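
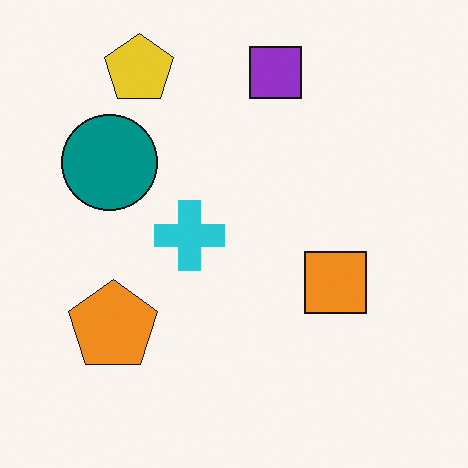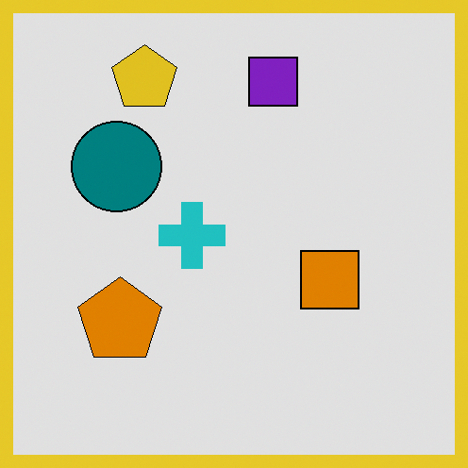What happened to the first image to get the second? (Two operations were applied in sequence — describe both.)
It was posterized to a reduced palette, then framed with a yellow border.

Each flat color has snapped to a coarser quantized level — most visibly, the near-white background has dropped to a flat grey. A solid yellow frame runs around the edge of the second image, with the content slightly shrunk inside it.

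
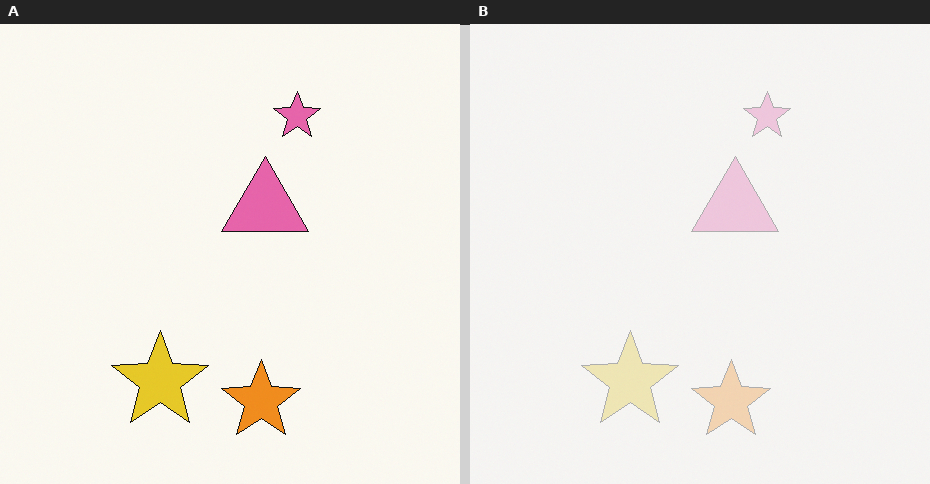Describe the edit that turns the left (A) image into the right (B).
The transformation is: washed out (contrast reduced).

Tones are pushed toward mid-grey across the whole image — a global contrast change.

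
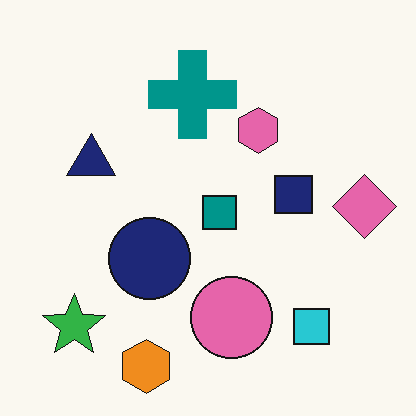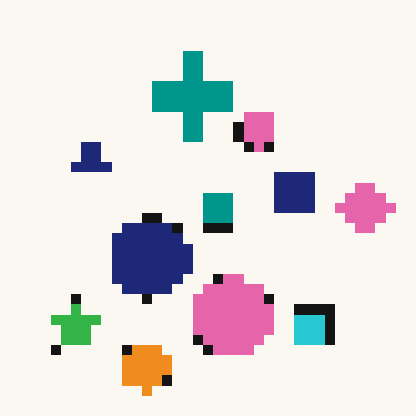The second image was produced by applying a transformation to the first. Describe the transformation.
The second image is the first heavily pixelated into large blocks.

Shapes are reduced to large square blocks; fine edges and outlines are lost — a downscale-then-upscale (mosaic) effect.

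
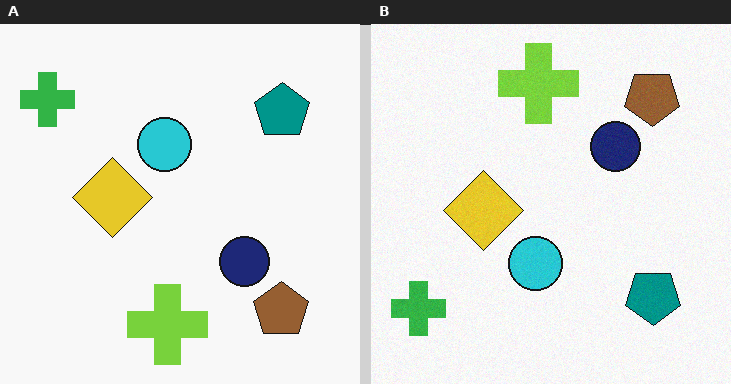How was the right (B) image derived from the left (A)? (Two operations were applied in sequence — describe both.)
The right (B) image is the left (A) flipped vertically (top ↔ bottom), then degraded with light additive noise.

The lime cross is in the bottom of the left (A) image and the top of the right (B) — shapes on opposite sides of the horizontal midline have swapped in a mirror flip. Random speckle covers the whole image, including the flat background.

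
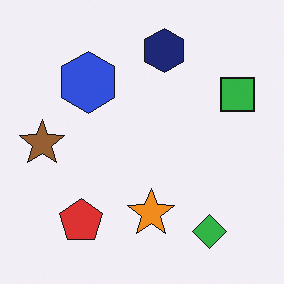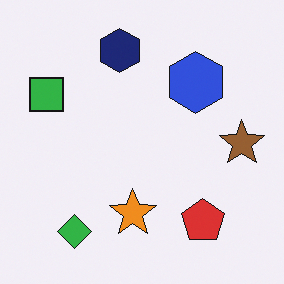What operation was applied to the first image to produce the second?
The transformation is: flipped horizontally (left ↔ right).

The brown star is in the left of the first image and the right of the second — shapes on opposite sides of the vertical midline have swapped in a mirror flip.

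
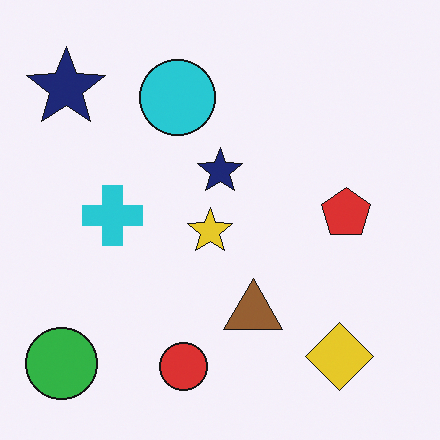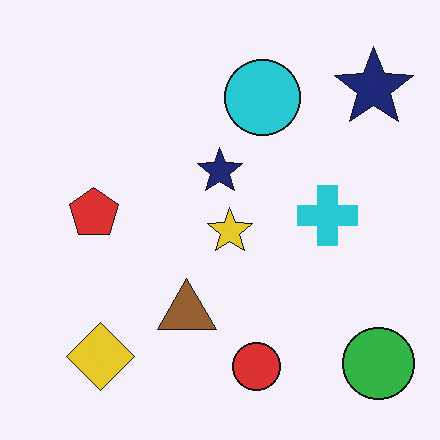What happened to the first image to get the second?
This is the original image flipped horizontally (left ↔ right).

The green circle is in the bottom-left of the first image and the bottom-right of the second — shapes on opposite sides of the vertical midline have swapped in a mirror flip.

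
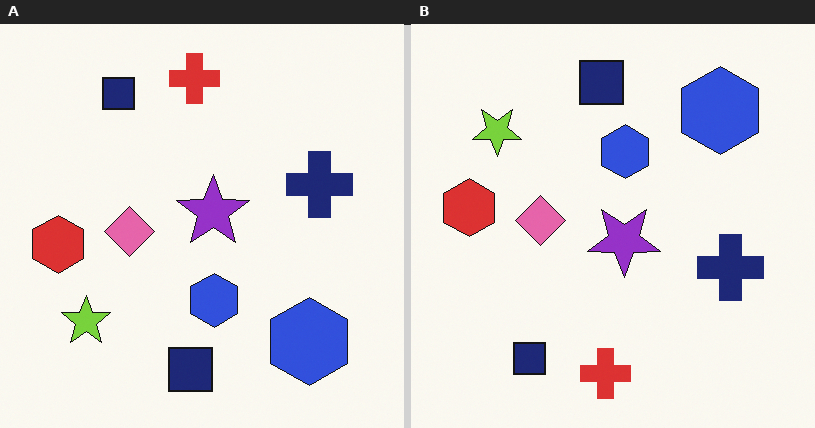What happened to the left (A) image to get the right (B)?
The image was flipped vertically (top ↔ bottom).

The red cross is in the top of the left (A) image and the bottom of the right (B) — shapes on opposite sides of the horizontal midline have swapped in a mirror flip.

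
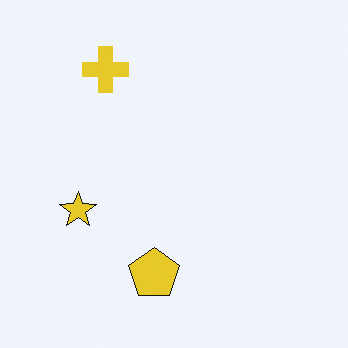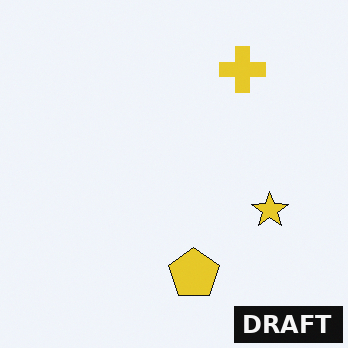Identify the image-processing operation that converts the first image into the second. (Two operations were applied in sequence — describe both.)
The image was flipped horizontally (left ↔ right), then watermarked with the text "DRAFT" in the lower-right corner.

The yellow star is in the left of the first image and the right of the second — shapes on opposite sides of the vertical midline have swapped in a mirror flip. A dark label reading "DRAFT" appears in the lower-right corner.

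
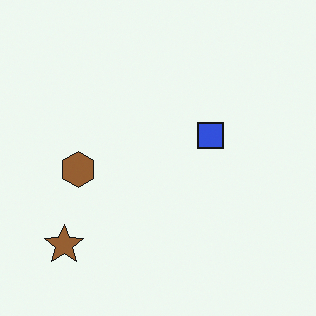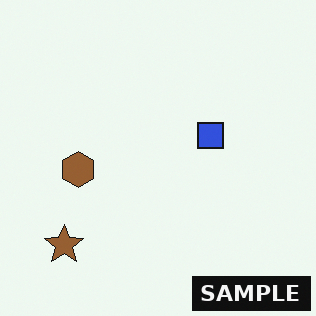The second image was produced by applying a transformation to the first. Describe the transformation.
The transformation is: watermarked with the text "SAMPLE" in the lower-right corner.

A dark label reading "SAMPLE" appears in the lower-right corner.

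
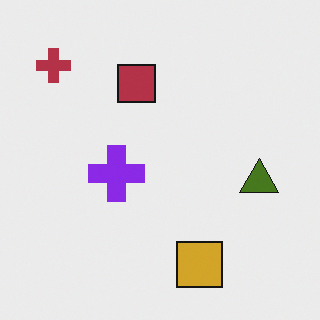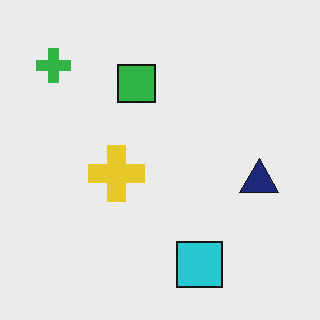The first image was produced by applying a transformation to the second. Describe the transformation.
Hue-shifted by a large amount.

Every shape's color has rotated by the same amount around the hue wheel — a uniform hue shift.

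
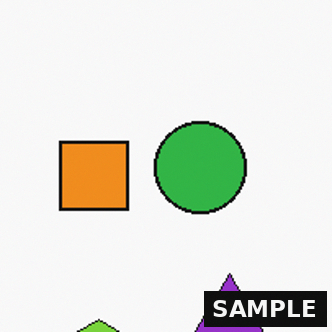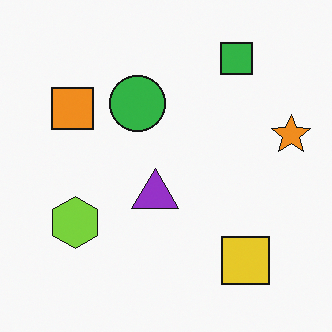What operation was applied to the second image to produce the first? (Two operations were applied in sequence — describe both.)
This is the original image cropped tightly and scaled back up, then watermarked with the text "SAMPLE" in the lower-right corner.

The visible shapes are larger and the field of view is narrower; shapes near the original edges may be partly or wholly outside the frame — a crop-and-rescale. A dark label reading "SAMPLE" appears in the lower-right corner.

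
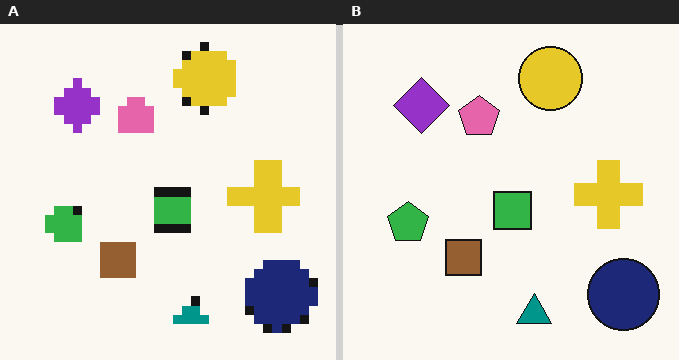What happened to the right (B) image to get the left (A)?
It was coarsely pixelated.

Shapes are reduced to large square blocks; fine edges and outlines are lost — a downscale-then-upscale (mosaic) effect.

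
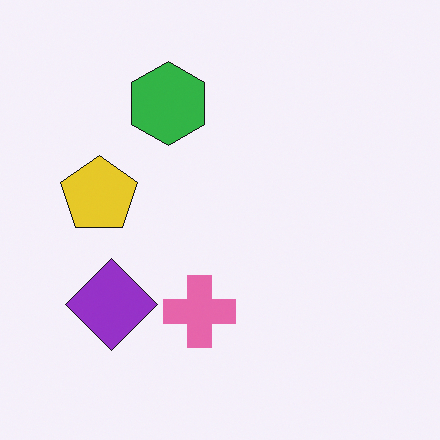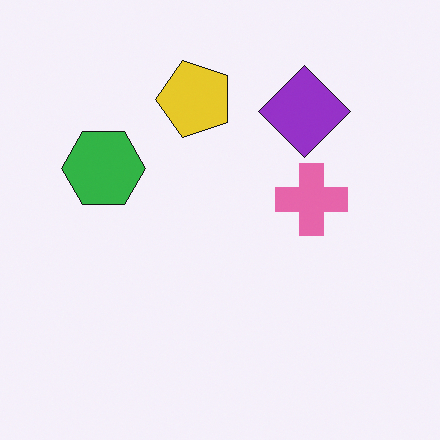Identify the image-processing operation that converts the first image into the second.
The image was transposed (reflected across the top-left ↔ bottom-right diagonal).

Shapes have swapped their row and column positions — what was in the top-right is now in the bottom-left — a diagonal reflection.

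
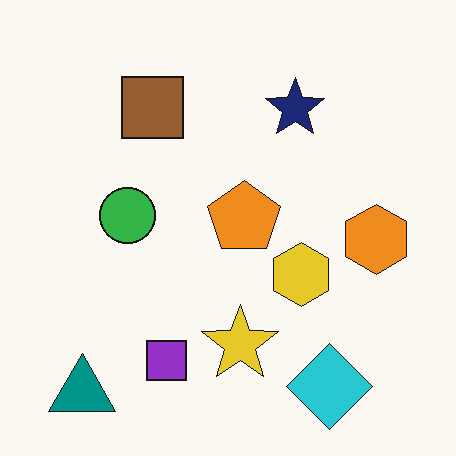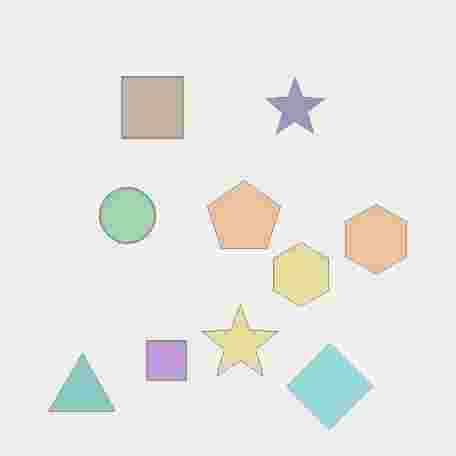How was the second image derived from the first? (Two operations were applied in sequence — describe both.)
The second image is the first washed out (contrast reduced), then degraded with heavy JPEG compression.

Tones are pushed toward mid-grey across the whole image — a global contrast change. Blocky 8×8 compression artifacts appear around shape edges and the flat background shows ringing — characteristic JPEG degradation.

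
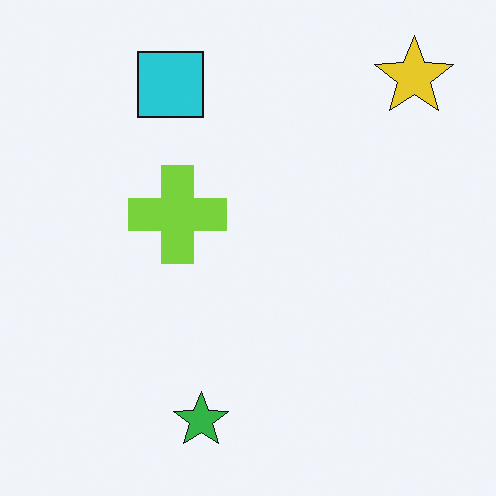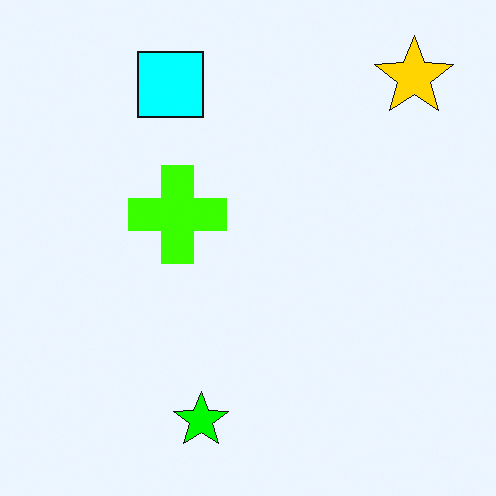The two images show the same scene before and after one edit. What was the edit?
It was heavily oversaturated.

All colors are more vivid — a global saturation change.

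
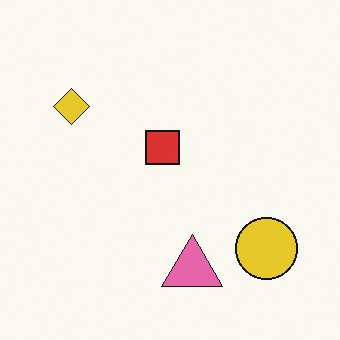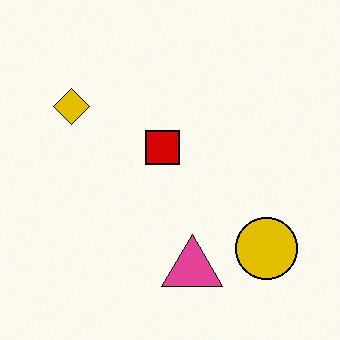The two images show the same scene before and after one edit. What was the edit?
Given slightly increased contrast.

Tones are pushed away from mid-grey across the whole image — a global contrast change.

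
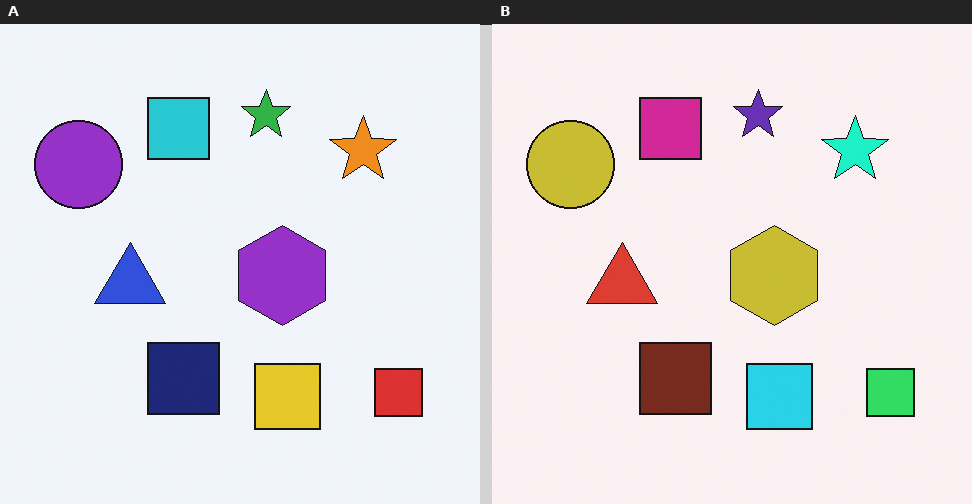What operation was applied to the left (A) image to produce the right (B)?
The image was hue-shifted noticeably.

Every shape's color has rotated by the same amount around the hue wheel — a uniform hue shift.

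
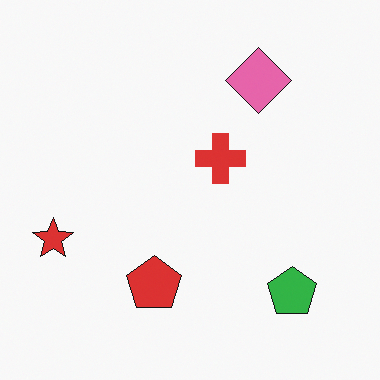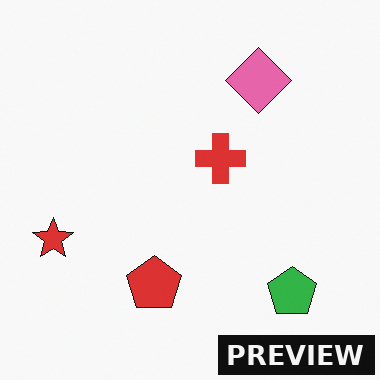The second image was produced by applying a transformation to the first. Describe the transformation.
The transformation is: watermarked with the text "PREVIEW" in the lower-right corner.

A dark label reading "PREVIEW" appears in the lower-right corner.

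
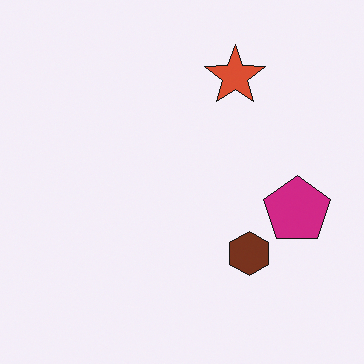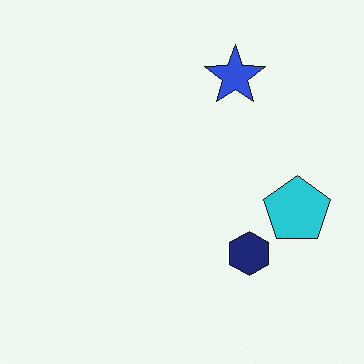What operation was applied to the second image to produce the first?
The image was hue-shifted by a moderate amount.

Every shape's color has rotated by the same amount around the hue wheel — a uniform hue shift.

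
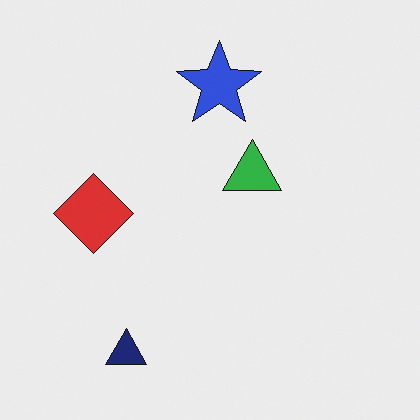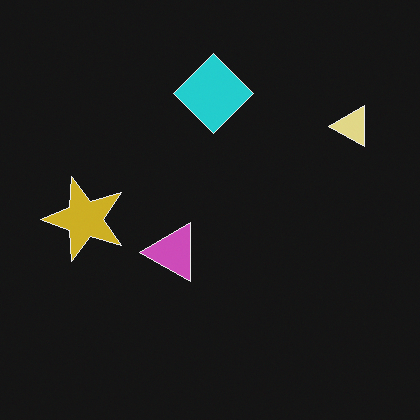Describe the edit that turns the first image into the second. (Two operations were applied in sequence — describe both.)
The second image is the first color-inverted (negative), then transposed (reflected across the top-left ↔ bottom-right diagonal).

The light background has become dark and every shape's color is its complement — a photographic negative. Shapes have swapped their row and column positions — what was in the top-right is now in the bottom-left — a diagonal reflection.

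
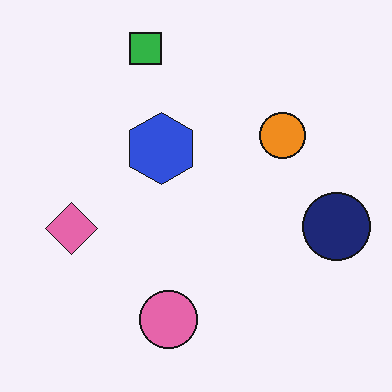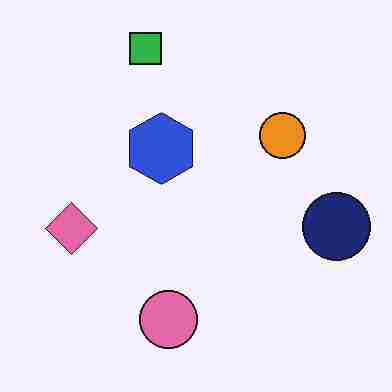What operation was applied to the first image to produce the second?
This is the original image heavily JPEG-compressed with obvious blocking artifacts.

Blocky 8×8 compression artifacts appear around shape edges and the flat background shows ringing — characteristic JPEG degradation.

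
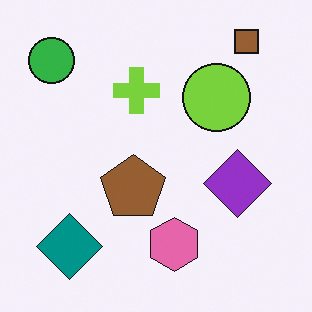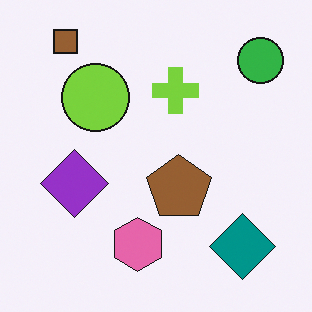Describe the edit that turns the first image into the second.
It was flipped horizontally (left ↔ right).

The green circle is in the top-left of the first image and the top-right of the second — shapes on opposite sides of the vertical midline have swapped in a mirror flip.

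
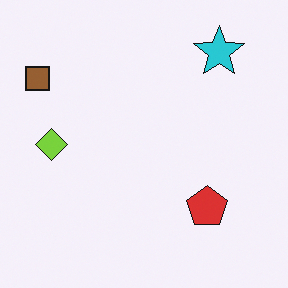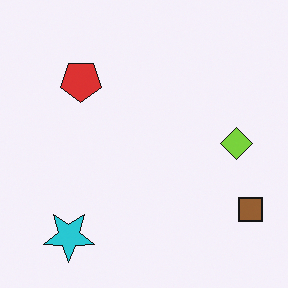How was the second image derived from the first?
The image was rotated 180°.

The brown square sits in the top-left of the first image and the bottom-right of the second — consistent with a whole-image 180° rotation.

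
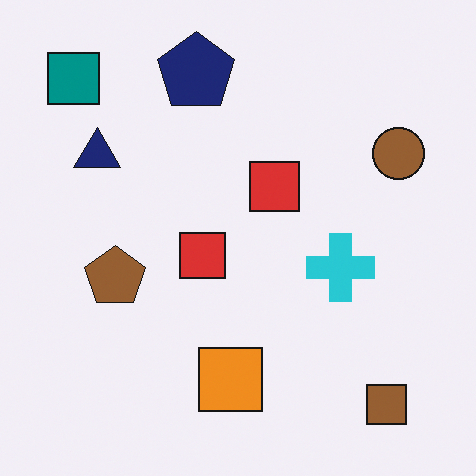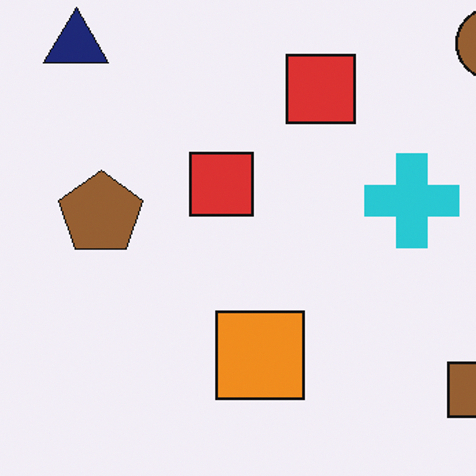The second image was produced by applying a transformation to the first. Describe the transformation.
It was cropped slightly and scaled back up.

The visible shapes are larger and the field of view is narrower; shapes near the original edges may be partly or wholly outside the frame — a crop-and-rescale.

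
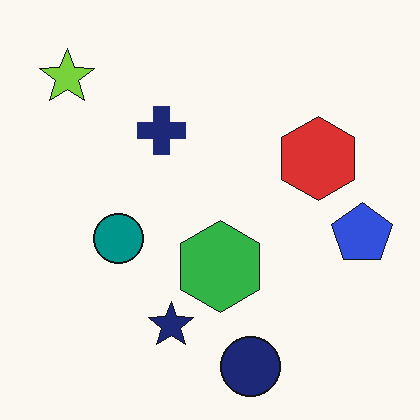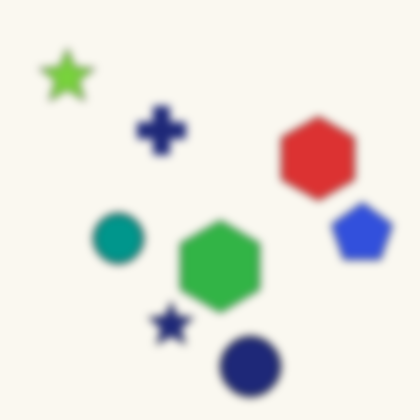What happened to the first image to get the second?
The second image is the first moderately blurred.

Shape edges and outlines are uniformly softened across the whole image.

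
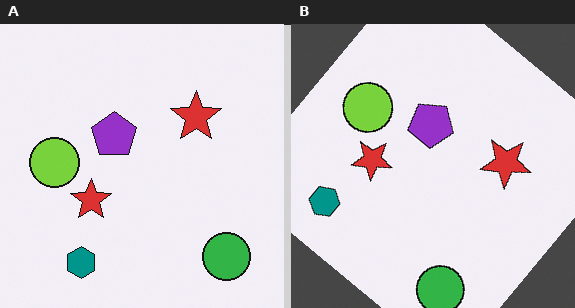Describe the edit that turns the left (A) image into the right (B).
The right (B) image is the left (A) rotated clockwise by a large amount — several tens of degrees.

Every shape is tilted by the same angle and the image corners show triangular fill wedges — a whole-image rotation by a non-right angle.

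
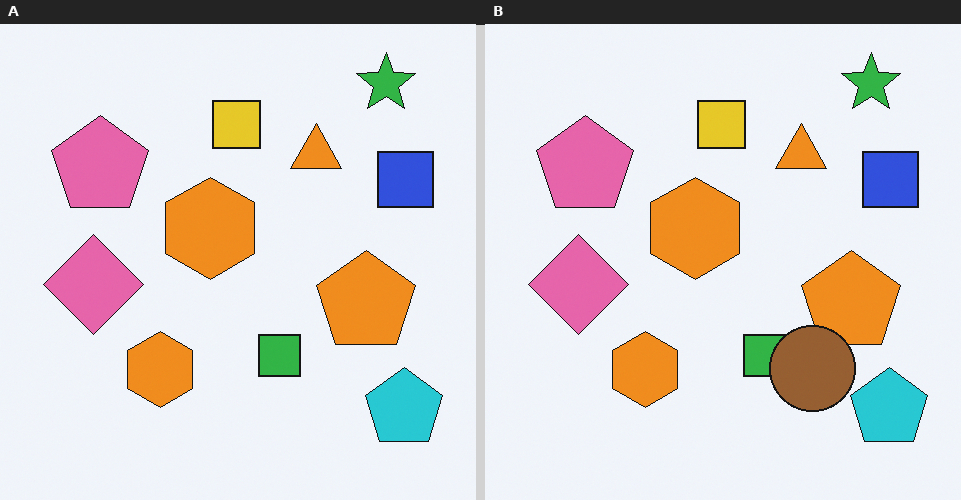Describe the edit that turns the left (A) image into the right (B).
This is the original image overlaid with an additional brown circle.

A brown circle appears in the right (B) image that is absent from the left (A).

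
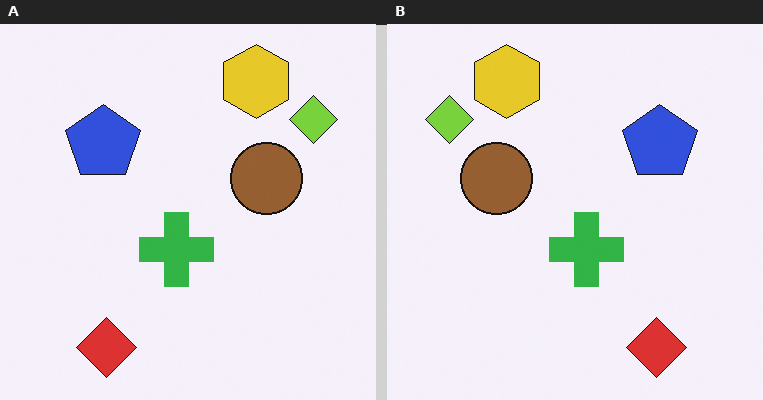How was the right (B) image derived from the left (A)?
The image was flipped horizontally (left ↔ right).

The lime diamond is in the top-right of the left (A) image and the top-left of the right (B) — shapes on opposite sides of the vertical midline have swapped in a mirror flip.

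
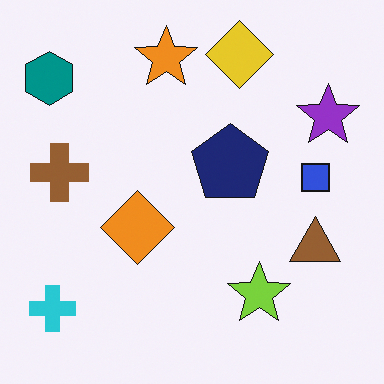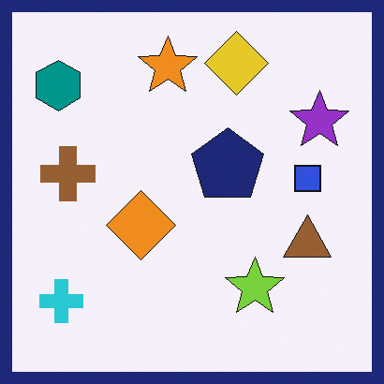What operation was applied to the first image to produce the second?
The image was framed with a navy border.

A solid navy frame runs around the edge of the second image, with the content slightly shrunk inside it.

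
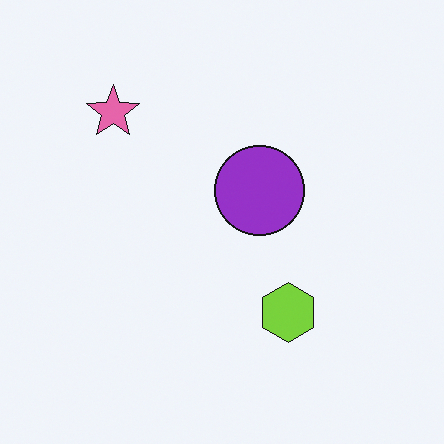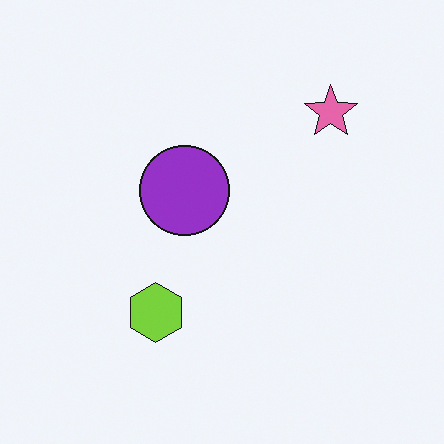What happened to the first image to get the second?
The second image is the first flipped horizontally (left ↔ right).

The pink star is in the top-left of the first image and the top-right of the second — shapes on opposite sides of the vertical midline have swapped in a mirror flip.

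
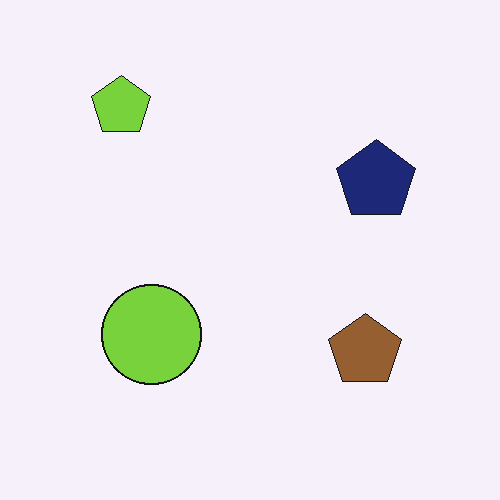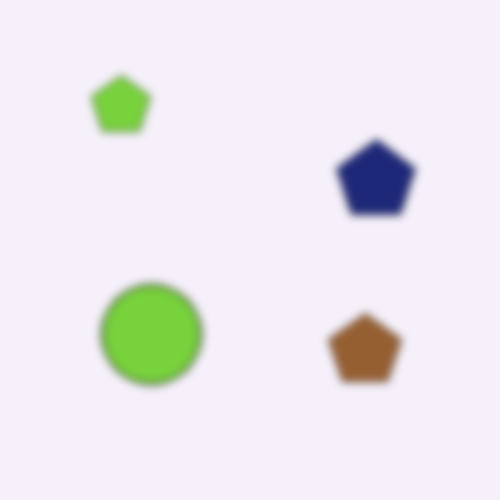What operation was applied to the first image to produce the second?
The image was moderately blurred.

Shape edges and outlines are uniformly softened across the whole image.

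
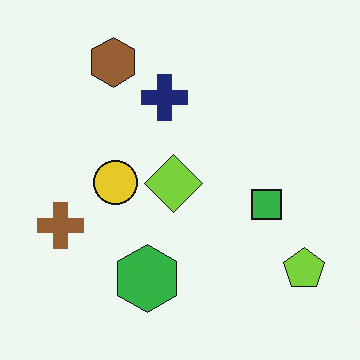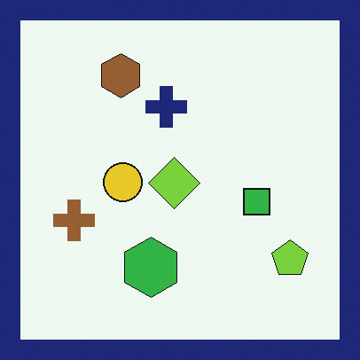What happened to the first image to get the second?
Framed with a navy border.

A solid navy frame runs around the edge of the second image, with the content slightly shrunk inside it.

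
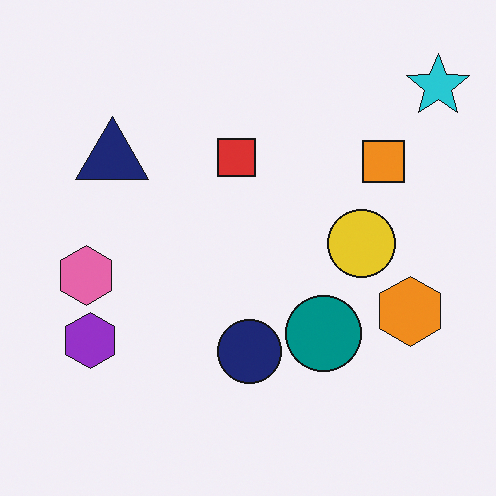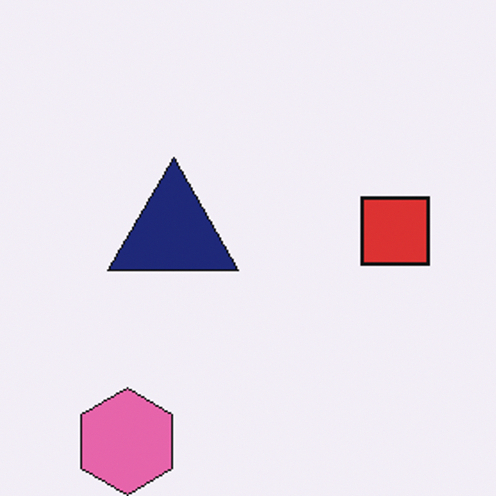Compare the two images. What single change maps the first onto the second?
This is the original image cropped to a noticeably smaller region and rescaled.

The visible shapes are larger and the field of view is narrower; shapes near the original edges may be partly or wholly outside the frame — a crop-and-rescale.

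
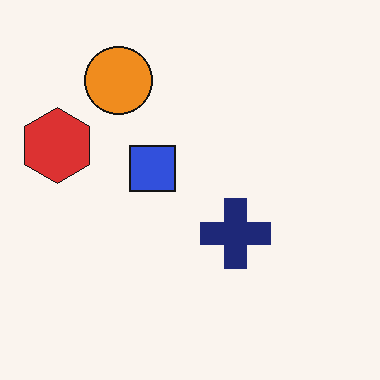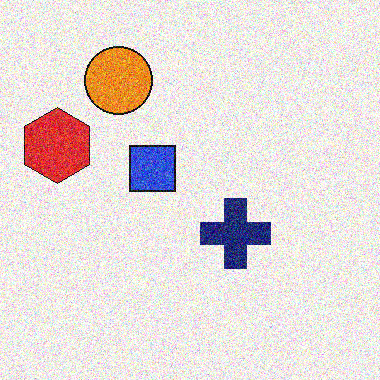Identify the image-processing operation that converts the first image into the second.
This is the original image degraded with heavy additive noise.

Random speckle covers the whole image, including the flat background.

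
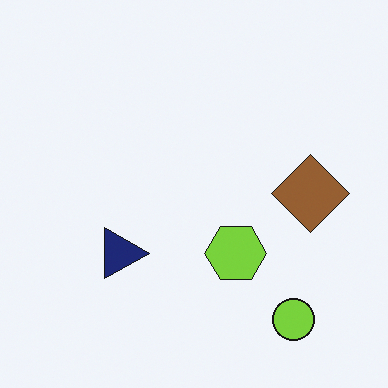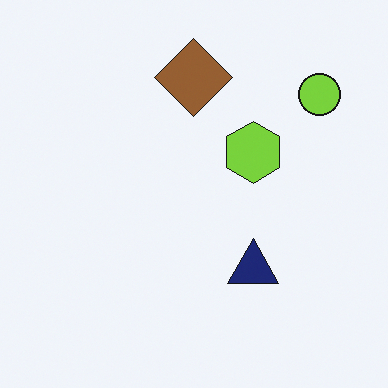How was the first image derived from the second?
The first image is the second rotated 90° clockwise.

The lime circle sits in the top-right of the second image and the bottom-right of the first — consistent with a whole-image 90° clockwise rotation.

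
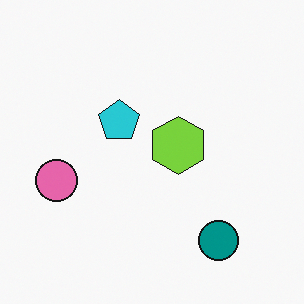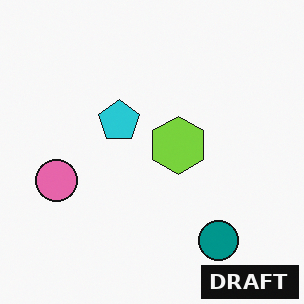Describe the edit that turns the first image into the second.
This is the original image watermarked with the text "DRAFT" in the lower-right corner.

A dark label reading "DRAFT" appears in the lower-right corner.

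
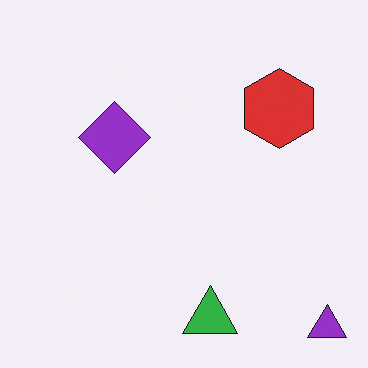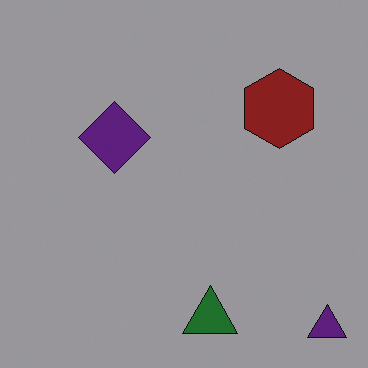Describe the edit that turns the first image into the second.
It was darkened a lot.

Every pixel — background and shapes alike — is uniformly darkened.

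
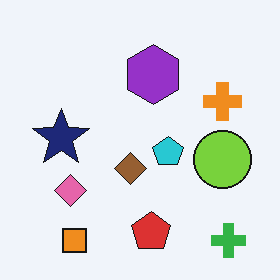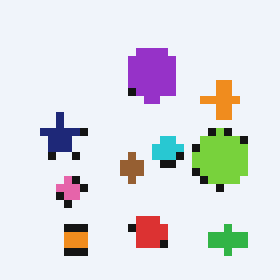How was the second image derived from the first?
The second image is the first moderately pixelated.

Shapes are reduced to large square blocks; fine edges and outlines are lost — a downscale-then-upscale (mosaic) effect.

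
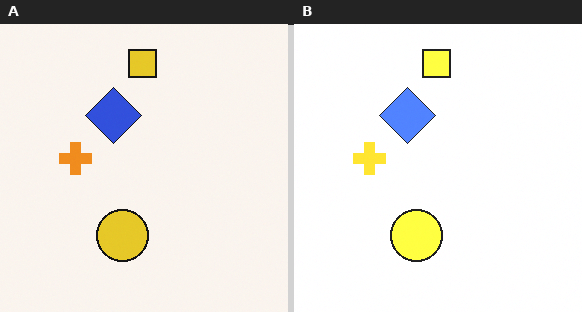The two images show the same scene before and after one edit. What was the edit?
The right (B) image is the left (A) brightened a lot.

Every pixel — background and shapes alike — is uniformly brightened.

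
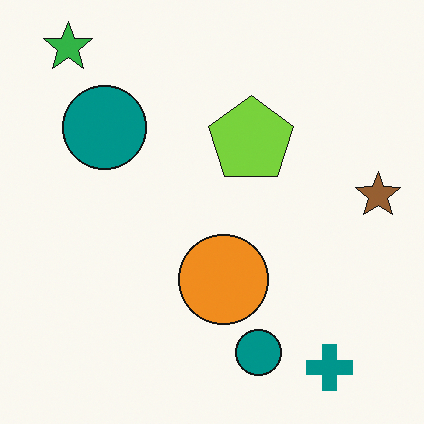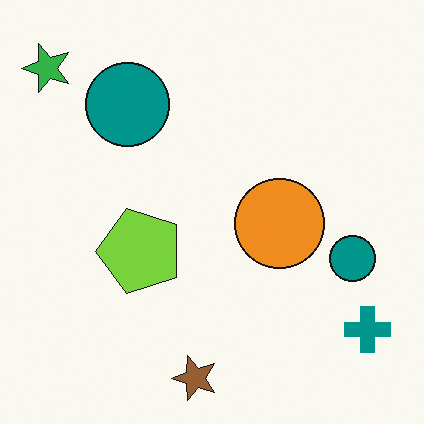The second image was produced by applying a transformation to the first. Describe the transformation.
The image was transposed (reflected across the top-left ↔ bottom-right diagonal).

Shapes have swapped their row and column positions — what was in the top-right is now in the bottom-left — a diagonal reflection.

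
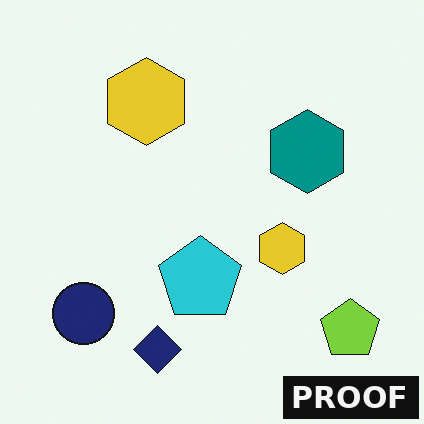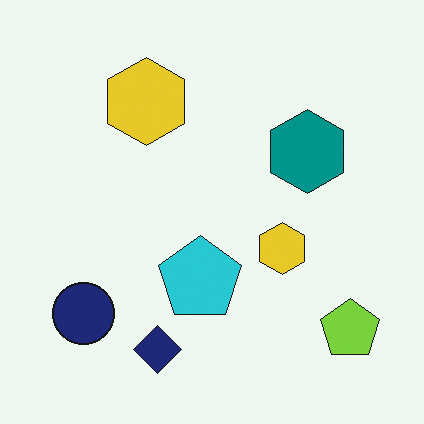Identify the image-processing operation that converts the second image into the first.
Watermarked with the text "PROOF" in the lower-right corner.

A dark label reading "PROOF" appears in the lower-right corner.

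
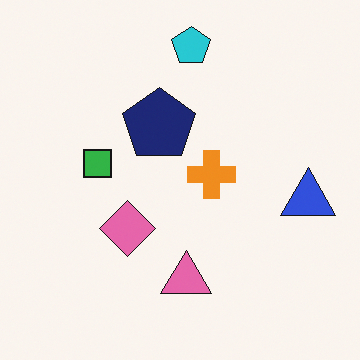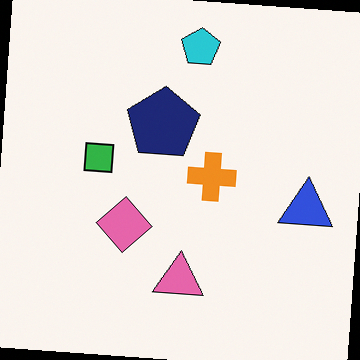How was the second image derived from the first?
This is the original image rotated clockwise by a slight angle.

Every shape is tilted by the same angle and the image corners show triangular fill wedges — a whole-image rotation by a non-right angle.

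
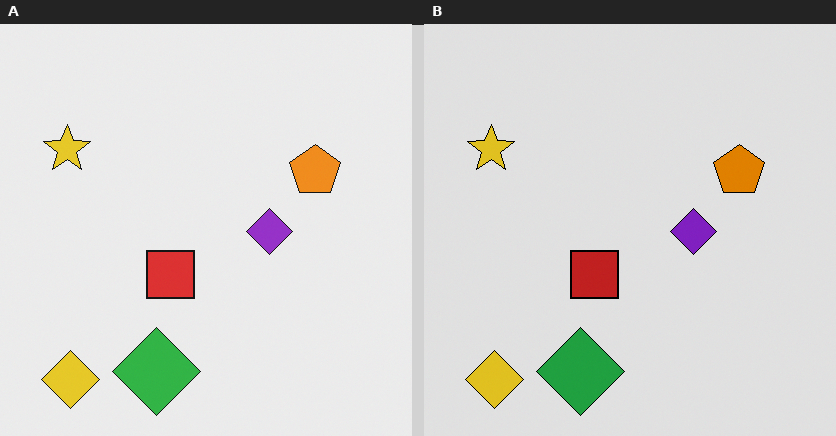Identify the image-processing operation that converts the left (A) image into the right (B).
It was moderately posterized.

Each flat color has snapped to a coarser quantized level — most visibly, the near-white background has dropped to a flat grey.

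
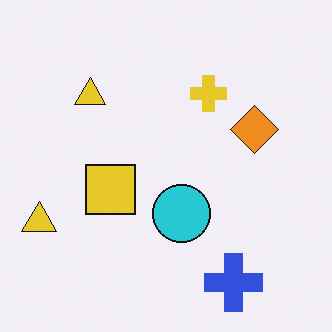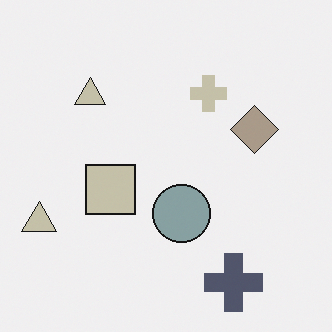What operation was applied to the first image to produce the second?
The second image is the first made much more muted (saturation change).

All colors are more muted and greyish — a global saturation change.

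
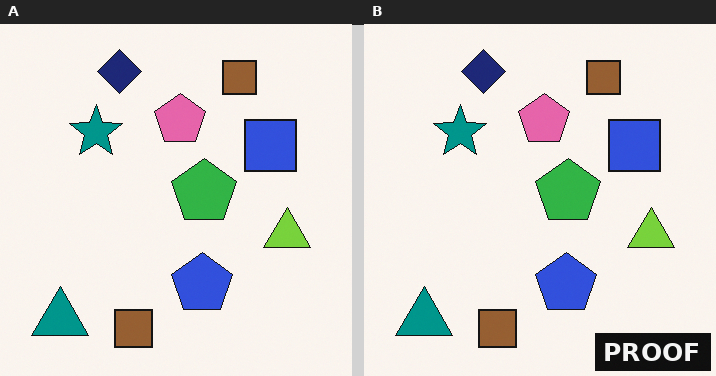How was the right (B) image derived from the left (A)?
The right (B) image is the left (A) watermarked with the text "PROOF" in the lower-right corner.

A dark label reading "PROOF" appears in the lower-right corner.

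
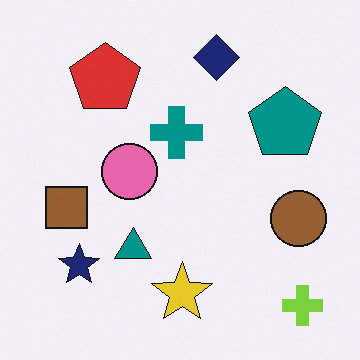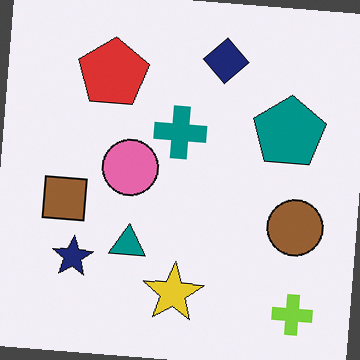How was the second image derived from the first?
It was rotated clockwise by a slight angle.

Every shape is tilted by the same angle and the image corners show triangular fill wedges — a whole-image rotation by a non-right angle.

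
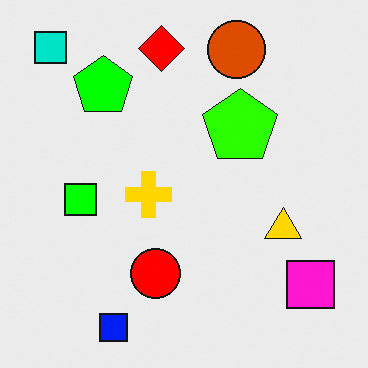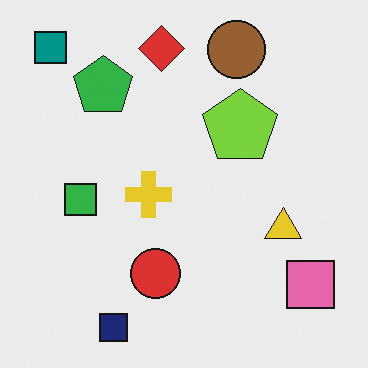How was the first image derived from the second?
The image was made much more vivid (saturation change).

All colors are more vivid — a global saturation change.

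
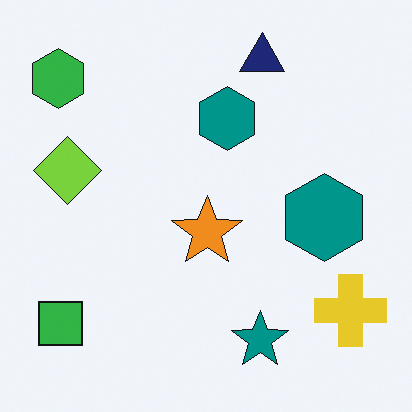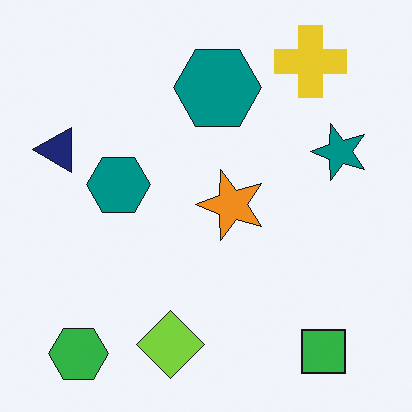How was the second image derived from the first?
The image was rotated 90° counter-clockwise.

The green hexagon sits in the top-left of the first image and the bottom-left of the second — consistent with a whole-image 90° counter-clockwise rotation.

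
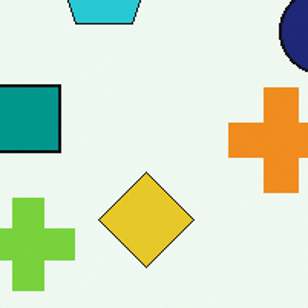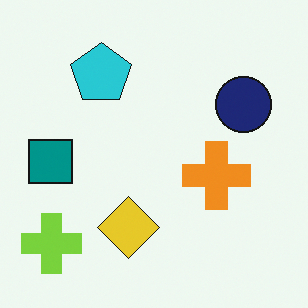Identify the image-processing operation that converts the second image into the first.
The first image is the second cropped to a modestly smaller region and rescaled.

The visible shapes are larger and the field of view is narrower; shapes near the original edges may be partly or wholly outside the frame — a crop-and-rescale.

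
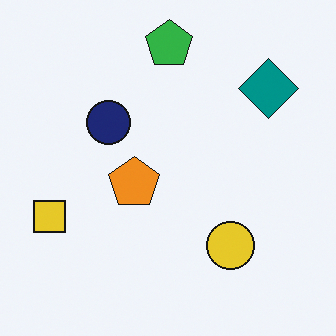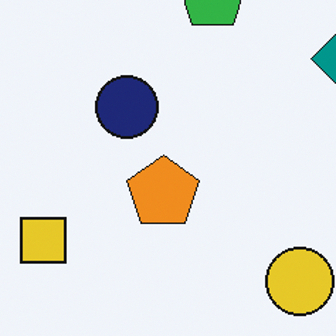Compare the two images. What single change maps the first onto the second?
This is the original image cropped to a modestly smaller region and rescaled.

The visible shapes are larger and the field of view is narrower; shapes near the original edges may be partly or wholly outside the frame — a crop-and-rescale.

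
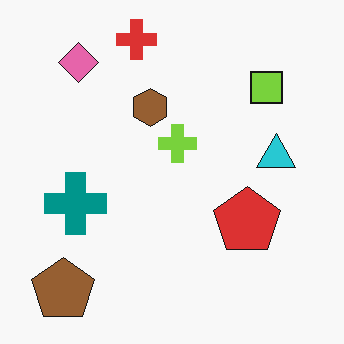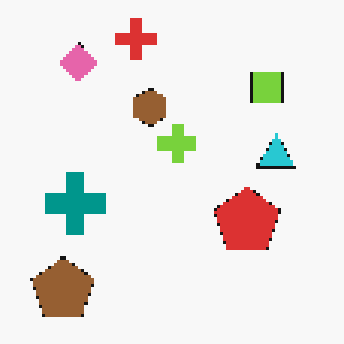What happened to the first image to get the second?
The image was lightly pixelated (a mild mosaic effect).

Shapes are reduced to large square blocks; fine edges and outlines are lost — a downscale-then-upscale (mosaic) effect.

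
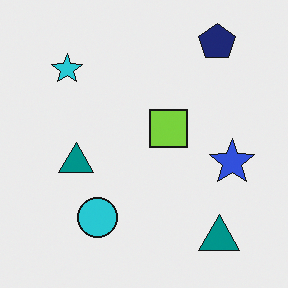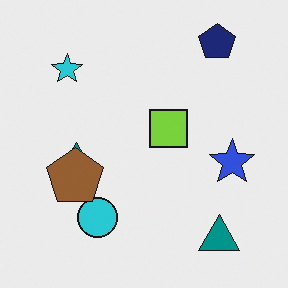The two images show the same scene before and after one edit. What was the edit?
This is the original image overlaid with an additional brown pentagon.

A brown pentagon appears in the second image that is absent from the first.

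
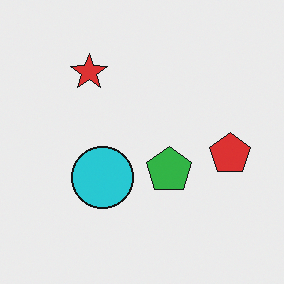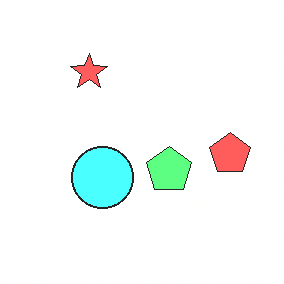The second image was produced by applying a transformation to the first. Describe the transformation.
The second image is the first brightened a lot.

Every pixel — background and shapes alike — is uniformly brightened.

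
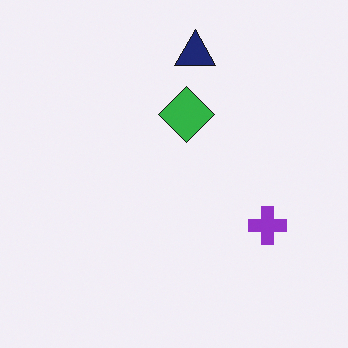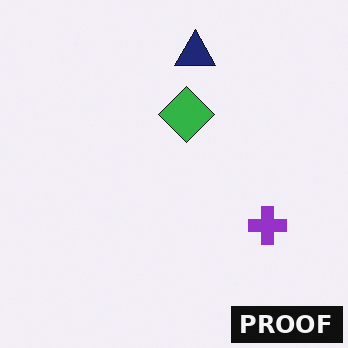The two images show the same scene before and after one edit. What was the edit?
It was watermarked with the text "PROOF" in the lower-right corner.

A dark label reading "PROOF" appears in the lower-right corner.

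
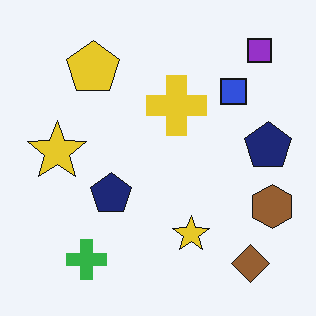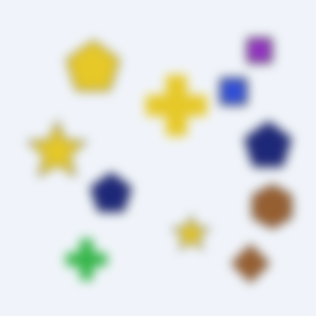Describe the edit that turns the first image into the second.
It was heavily blurred.

Shape edges and outlines are uniformly softened across the whole image.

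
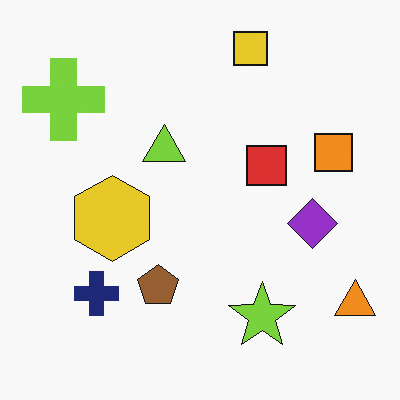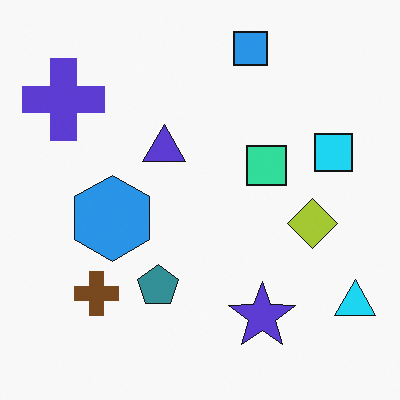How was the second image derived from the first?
The second image is the first hue-shifted by a large amount.

Every shape's color has rotated by the same amount around the hue wheel — a uniform hue shift.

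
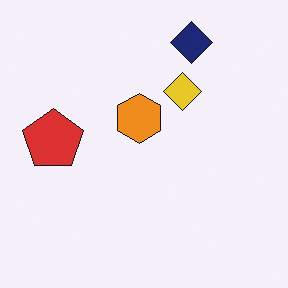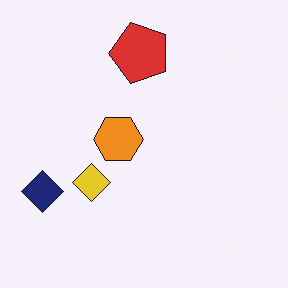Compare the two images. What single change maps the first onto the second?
The second image is the first transposed (reflected across the top-left ↔ bottom-right diagonal).

Shapes have swapped their row and column positions — what was in the top-right is now in the bottom-left — a diagonal reflection.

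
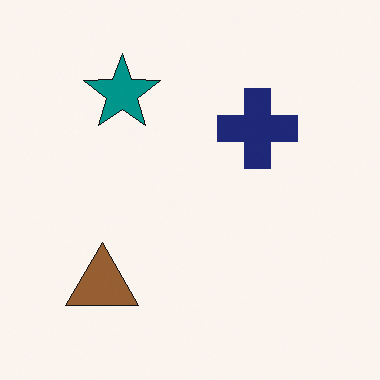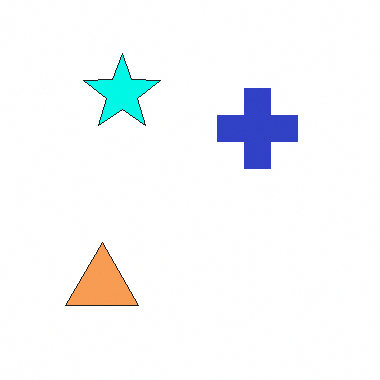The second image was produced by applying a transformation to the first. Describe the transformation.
The second image is the first substantially brightened.

Every pixel — background and shapes alike — is uniformly brightened.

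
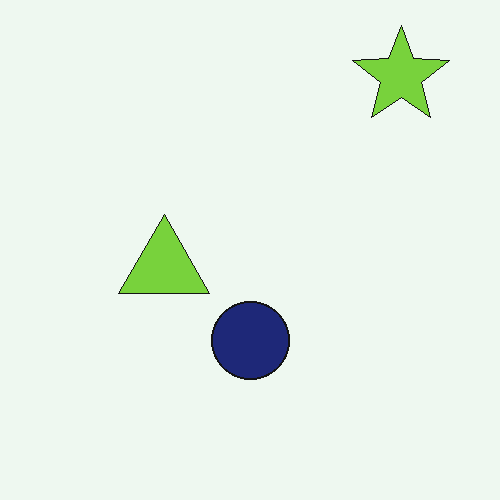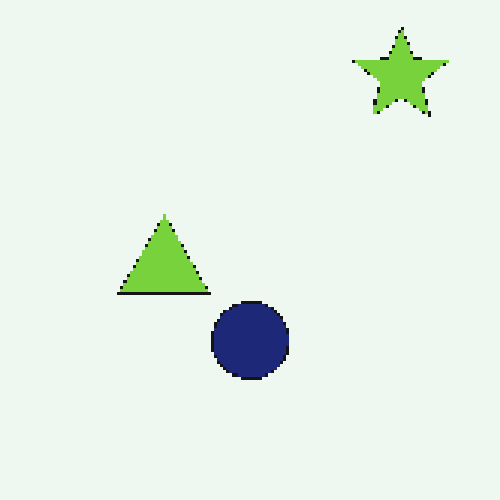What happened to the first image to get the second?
This is the original image mildly pixelated.

Shapes are reduced to large square blocks; fine edges and outlines are lost — a downscale-then-upscale (mosaic) effect.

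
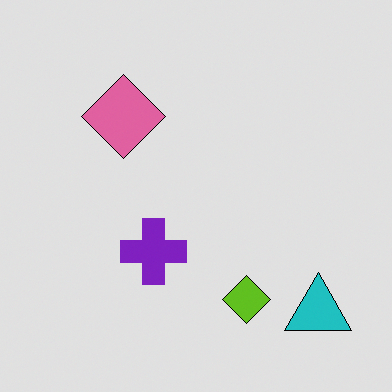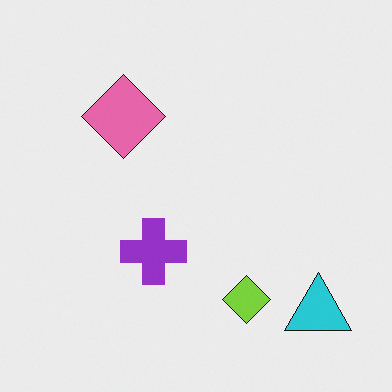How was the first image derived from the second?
The first image is the second posterized to a reduced palette.

Each flat color has snapped to a coarser quantized level — most visibly, the near-white background has dropped to a flat grey.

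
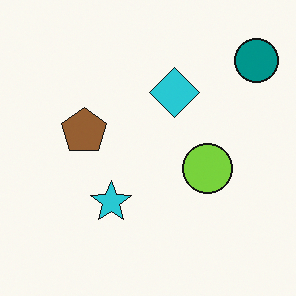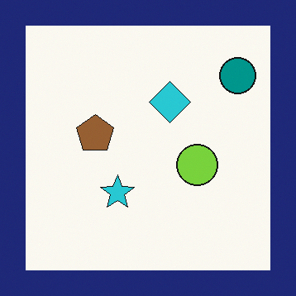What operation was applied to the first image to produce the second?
This is the original image framed with a navy border.

A solid navy frame runs around the edge of the second image, with the content slightly shrunk inside it.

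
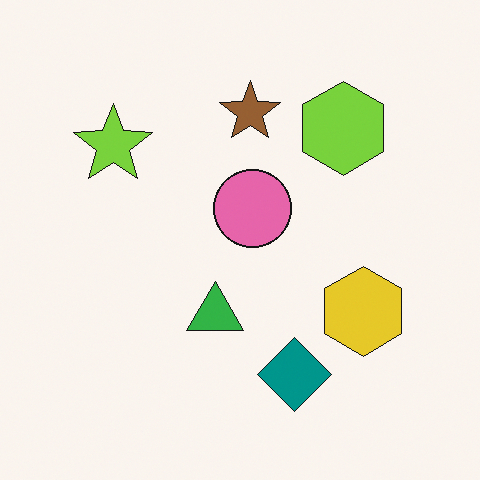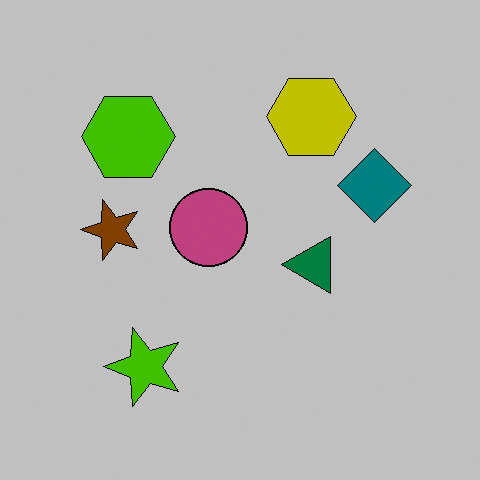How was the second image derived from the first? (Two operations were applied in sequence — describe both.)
It was rotated 90° counter-clockwise, then heavily posterized to just a handful of flat colors.

The lime star sits in the top-left of the first image and the bottom-left of the second — consistent with a whole-image 90° counter-clockwise rotation. Each flat color has snapped to a coarser quantized level — most visibly, the near-white background has dropped to a flat grey.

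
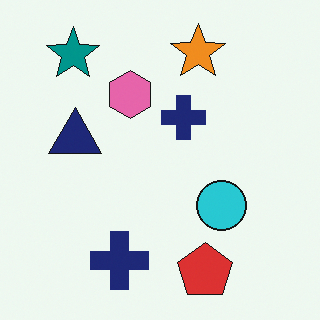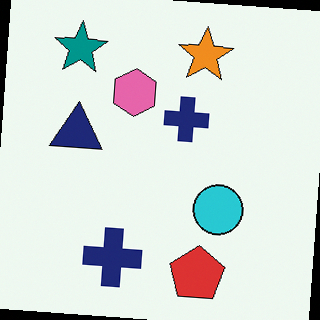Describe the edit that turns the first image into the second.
The second image is the first rotated clockwise by a slight angle.

Every shape is tilted by the same angle and the image corners show triangular fill wedges — a whole-image rotation by a non-right angle.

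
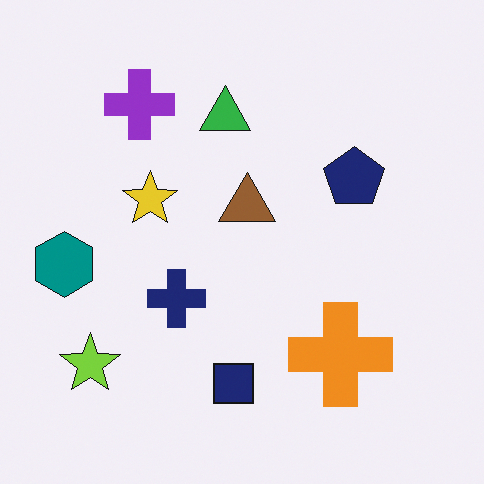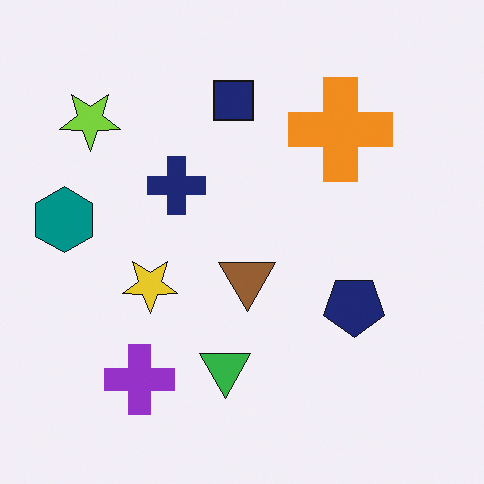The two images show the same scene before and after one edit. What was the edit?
This is the original image flipped vertically (top ↔ bottom).

The navy square is in the bottom of the first image and the top of the second — shapes on opposite sides of the horizontal midline have swapped in a mirror flip.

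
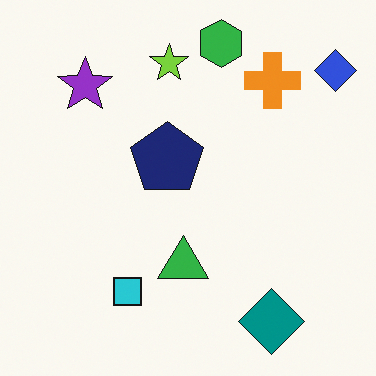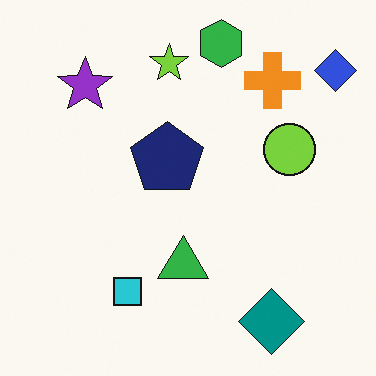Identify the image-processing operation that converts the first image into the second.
The second image is the first overlaid with an additional lime circle.

A lime circle appears in the second image that is absent from the first.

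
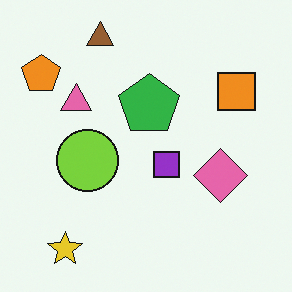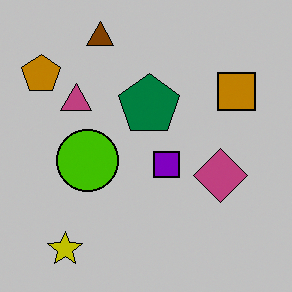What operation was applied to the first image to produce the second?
The transformation is: aggressively posterized.

Each flat color has snapped to a coarser quantized level — most visibly, the near-white background has dropped to a flat grey.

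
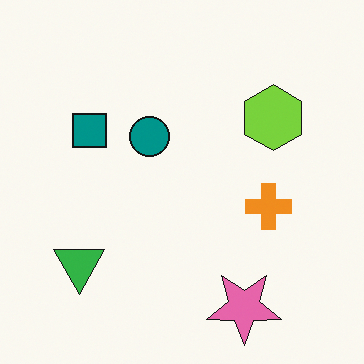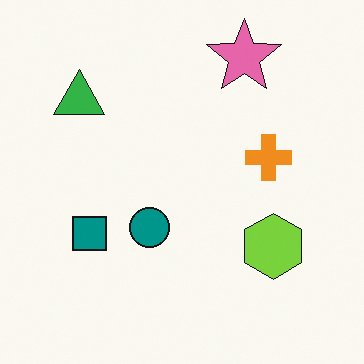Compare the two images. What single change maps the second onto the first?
Flipped vertically (top ↔ bottom).

The pink star is in the top-right of the second image and the bottom-right of the first — shapes on opposite sides of the horizontal midline have swapped in a mirror flip.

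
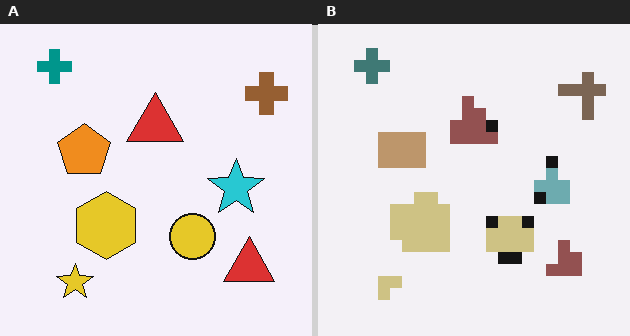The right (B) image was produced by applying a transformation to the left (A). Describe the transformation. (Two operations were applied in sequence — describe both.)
The right (B) image is the left (A) coarsely pixelated, then made much more muted (saturation change).

Shapes are reduced to large square blocks; fine edges and outlines are lost — a downscale-then-upscale (mosaic) effect. All colors are more muted and greyish — a global saturation change.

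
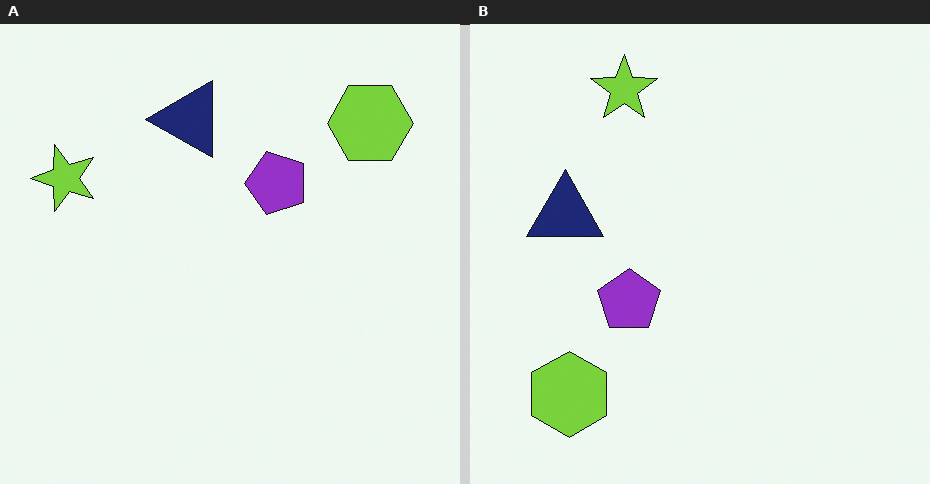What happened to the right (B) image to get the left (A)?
The image was transposed (reflected across the top-left ↔ bottom-right diagonal).

Shapes have swapped their row and column positions — what was in the top-right is now in the bottom-left — a diagonal reflection.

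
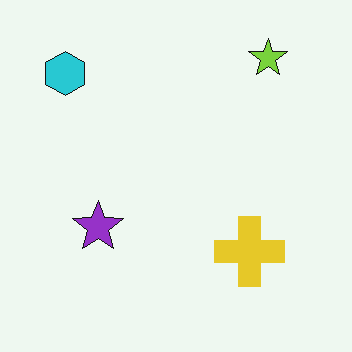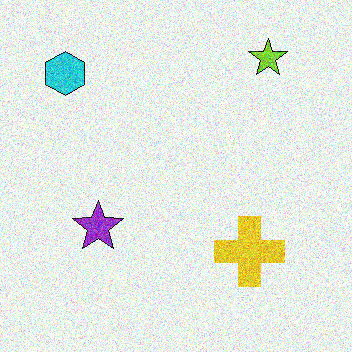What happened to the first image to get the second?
Degraded with strong gaussian noise.

Random speckle covers the whole image, including the flat background.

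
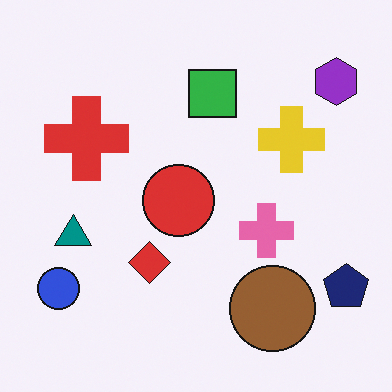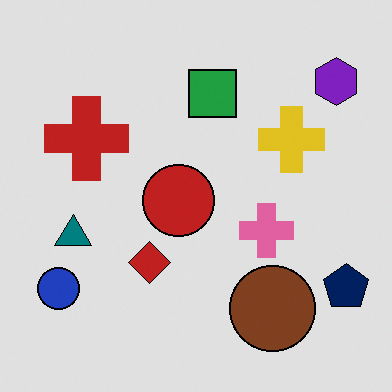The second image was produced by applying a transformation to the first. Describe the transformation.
It was posterized to a reduced palette.

Each flat color has snapped to a coarser quantized level — most visibly, the near-white background has dropped to a flat grey.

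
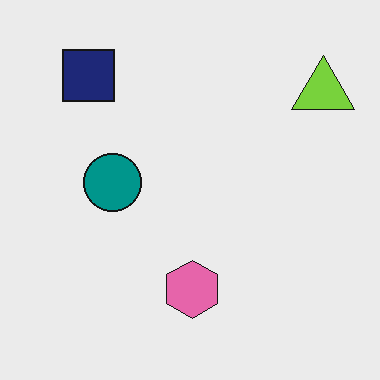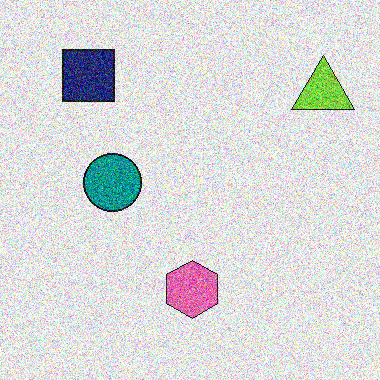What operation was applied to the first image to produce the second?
The transformation is: degraded with strong gaussian noise.

Random speckle covers the whole image, including the flat background.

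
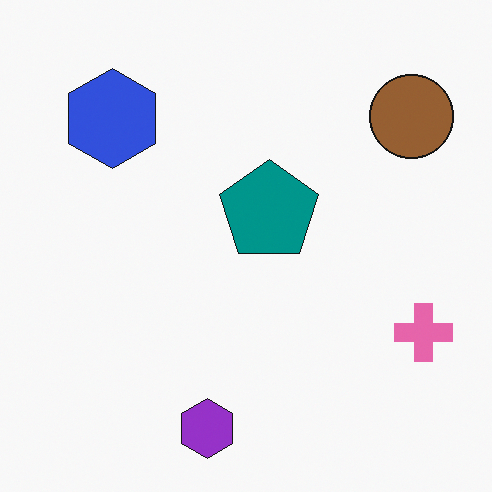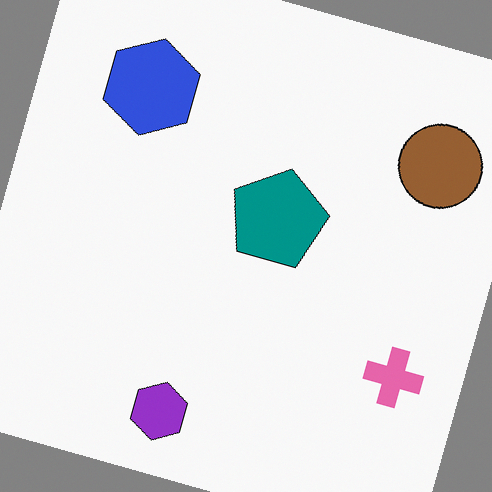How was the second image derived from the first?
It was rotated clockwise by a clearly visible amount.

Every shape is tilted by the same angle and the image corners show triangular fill wedges — a whole-image rotation by a non-right angle.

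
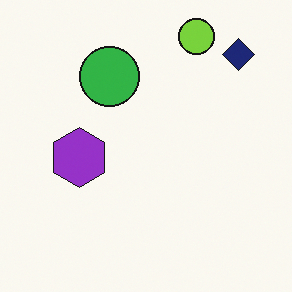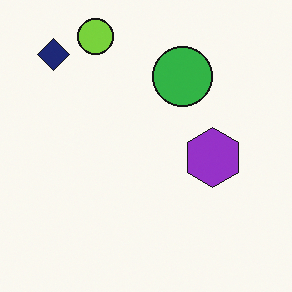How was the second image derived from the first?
Flipped horizontally (left ↔ right).

The navy diamond is in the top-right of the first image and the top-left of the second — shapes on opposite sides of the vertical midline have swapped in a mirror flip.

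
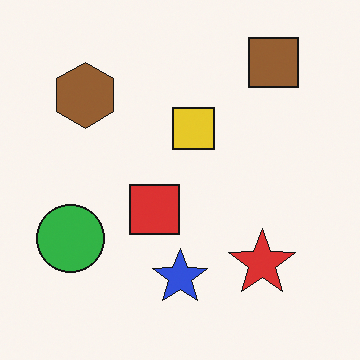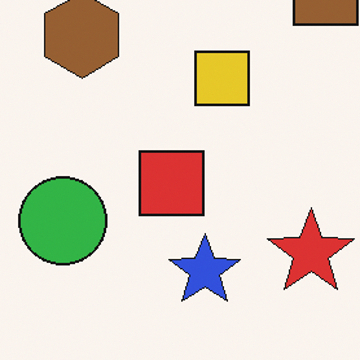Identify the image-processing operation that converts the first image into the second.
This is the original image cropped slightly and scaled back up.

The visible shapes are larger and the field of view is narrower; shapes near the original edges may be partly or wholly outside the frame — a crop-and-rescale.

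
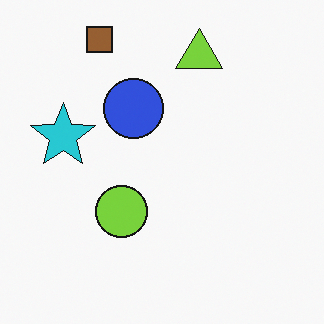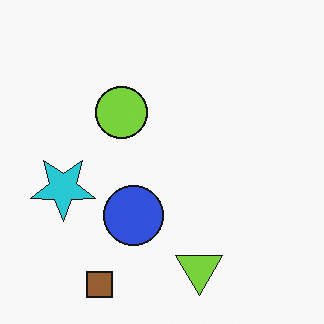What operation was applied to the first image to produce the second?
This is the original image flipped vertically (top ↔ bottom).

The brown square is in the top-left of the first image and the bottom-left of the second — shapes on opposite sides of the horizontal midline have swapped in a mirror flip.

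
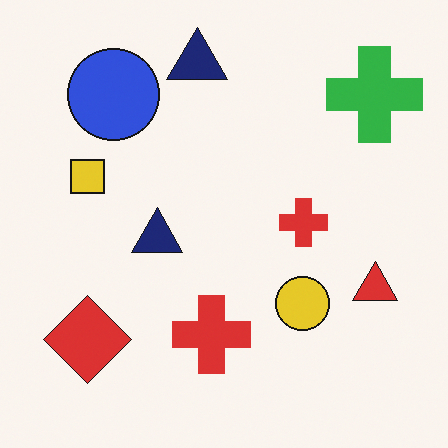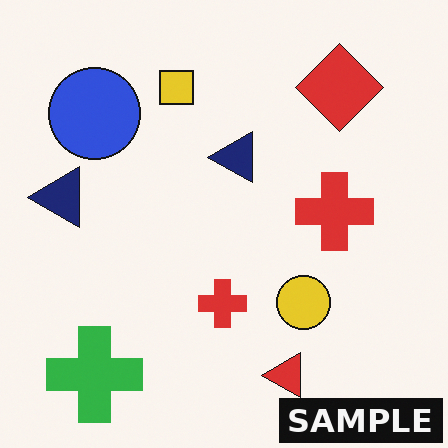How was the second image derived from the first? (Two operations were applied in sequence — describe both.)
It was transposed (reflected across the top-left ↔ bottom-right diagonal), then watermarked with the text "SAMPLE" in the lower-right corner.

Shapes have swapped their row and column positions — what was in the top-right is now in the bottom-left — a diagonal reflection. A dark label reading "SAMPLE" appears in the lower-right corner.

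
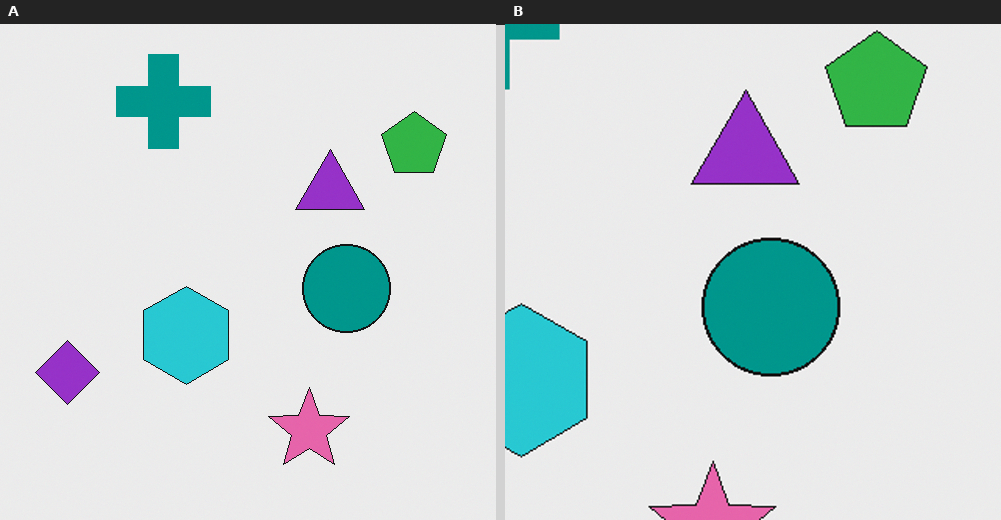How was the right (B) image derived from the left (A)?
The transformation is: cropped to a modestly smaller region and rescaled.

The visible shapes are larger and the field of view is narrower; shapes near the original edges may be partly or wholly outside the frame — a crop-and-rescale.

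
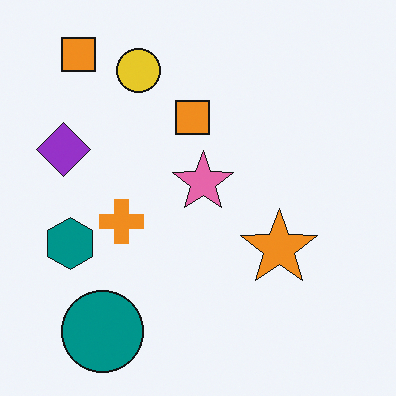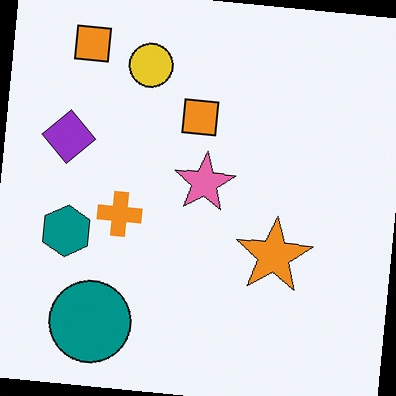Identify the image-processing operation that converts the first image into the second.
The transformation is: rotated clockwise by a few degrees.

Every shape is tilted by the same angle and the image corners show triangular fill wedges — a whole-image rotation by a non-right angle.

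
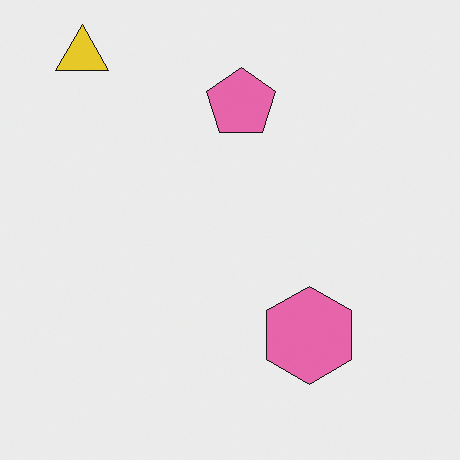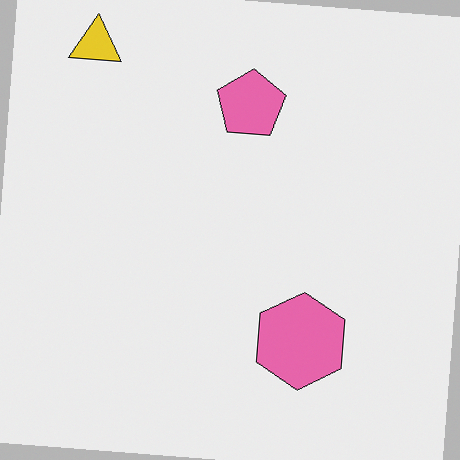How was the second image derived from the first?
This is the original image rotated clockwise by a slight angle.

Every shape is tilted by the same angle and the image corners show triangular fill wedges — a whole-image rotation by a non-right angle.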